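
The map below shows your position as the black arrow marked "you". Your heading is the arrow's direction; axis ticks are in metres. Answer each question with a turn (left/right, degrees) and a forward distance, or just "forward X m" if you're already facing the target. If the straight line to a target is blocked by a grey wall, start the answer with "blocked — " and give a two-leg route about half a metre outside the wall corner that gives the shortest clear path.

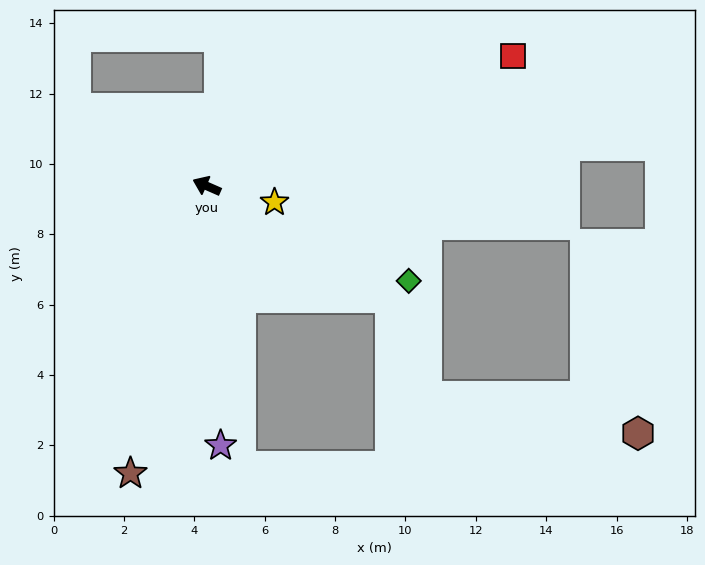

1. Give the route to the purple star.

turn left 117°, forward 7.4 m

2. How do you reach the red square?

turn right 133°, forward 9.5 m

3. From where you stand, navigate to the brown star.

turn left 99°, forward 8.5 m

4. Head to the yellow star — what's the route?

turn right 170°, forward 2.0 m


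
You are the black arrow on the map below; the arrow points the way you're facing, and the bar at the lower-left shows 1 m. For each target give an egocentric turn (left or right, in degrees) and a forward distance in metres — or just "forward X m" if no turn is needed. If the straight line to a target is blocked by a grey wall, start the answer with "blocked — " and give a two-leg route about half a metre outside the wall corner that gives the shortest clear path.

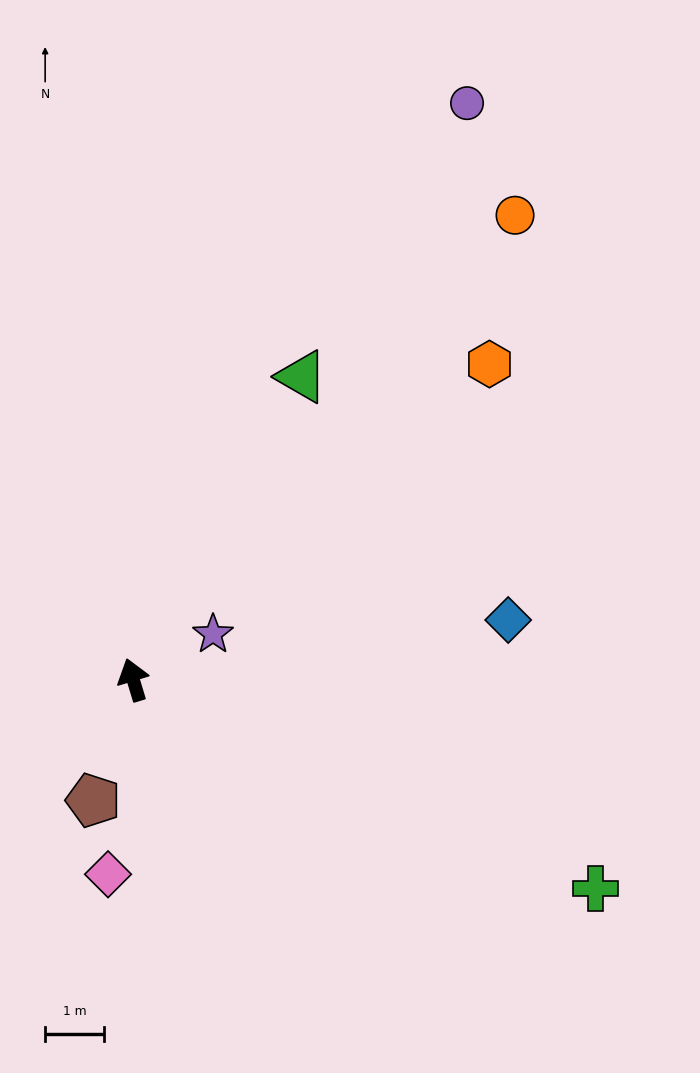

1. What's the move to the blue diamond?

turn right 98°, forward 6.5 m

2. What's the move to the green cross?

turn right 131°, forward 8.6 m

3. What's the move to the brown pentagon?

turn left 145°, forward 2.2 m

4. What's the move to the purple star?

turn right 77°, forward 1.6 m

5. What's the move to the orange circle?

turn right 56°, forward 10.2 m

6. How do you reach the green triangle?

turn right 46°, forward 5.9 m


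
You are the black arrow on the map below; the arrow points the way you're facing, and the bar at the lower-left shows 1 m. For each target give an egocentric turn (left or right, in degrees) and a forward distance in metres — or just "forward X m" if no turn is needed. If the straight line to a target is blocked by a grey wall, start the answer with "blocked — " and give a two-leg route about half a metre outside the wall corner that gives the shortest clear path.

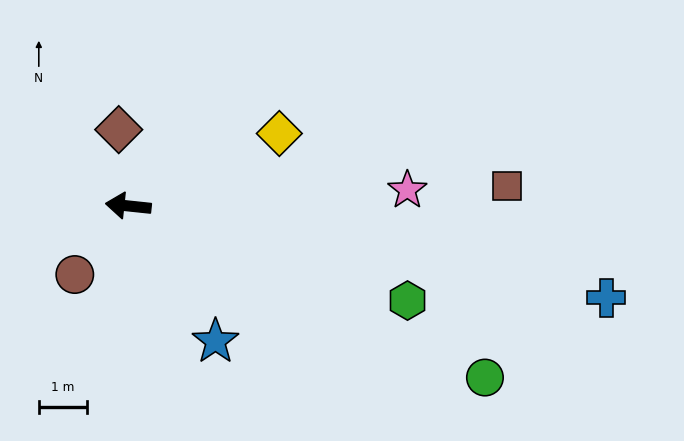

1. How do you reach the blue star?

turn left 129°, forward 3.3 m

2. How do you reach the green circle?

turn left 160°, forward 8.2 m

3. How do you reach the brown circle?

turn left 58°, forward 1.8 m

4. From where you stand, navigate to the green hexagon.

turn left 167°, forward 6.1 m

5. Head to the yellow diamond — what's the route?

turn right 148°, forward 3.5 m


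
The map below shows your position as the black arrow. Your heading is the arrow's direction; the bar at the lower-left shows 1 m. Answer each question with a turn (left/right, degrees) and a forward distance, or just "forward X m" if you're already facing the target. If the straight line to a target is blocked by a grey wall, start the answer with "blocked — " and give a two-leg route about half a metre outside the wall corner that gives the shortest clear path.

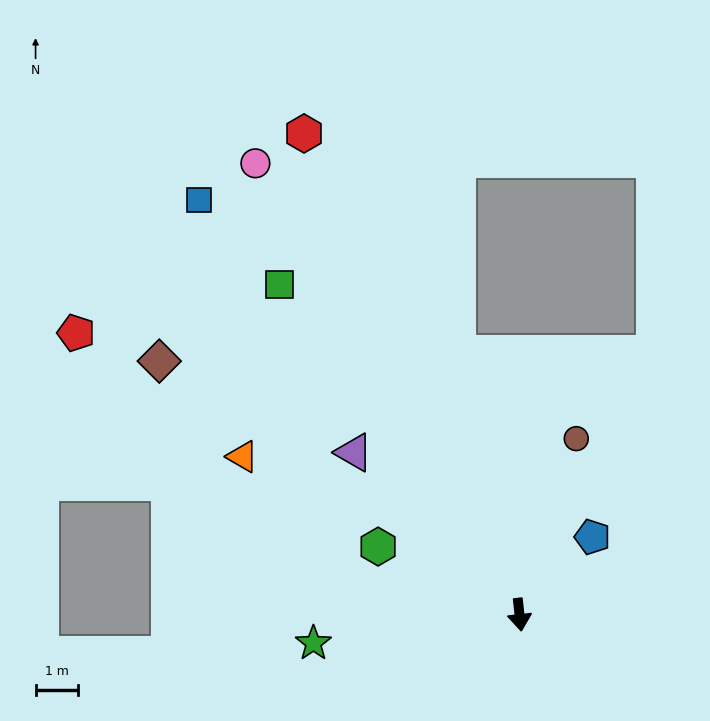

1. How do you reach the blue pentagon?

turn left 131°, forward 2.5 m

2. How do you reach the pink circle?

turn right 156°, forward 12.2 m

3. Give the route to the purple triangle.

turn right 141°, forward 5.4 m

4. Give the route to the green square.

turn right 150°, forward 9.5 m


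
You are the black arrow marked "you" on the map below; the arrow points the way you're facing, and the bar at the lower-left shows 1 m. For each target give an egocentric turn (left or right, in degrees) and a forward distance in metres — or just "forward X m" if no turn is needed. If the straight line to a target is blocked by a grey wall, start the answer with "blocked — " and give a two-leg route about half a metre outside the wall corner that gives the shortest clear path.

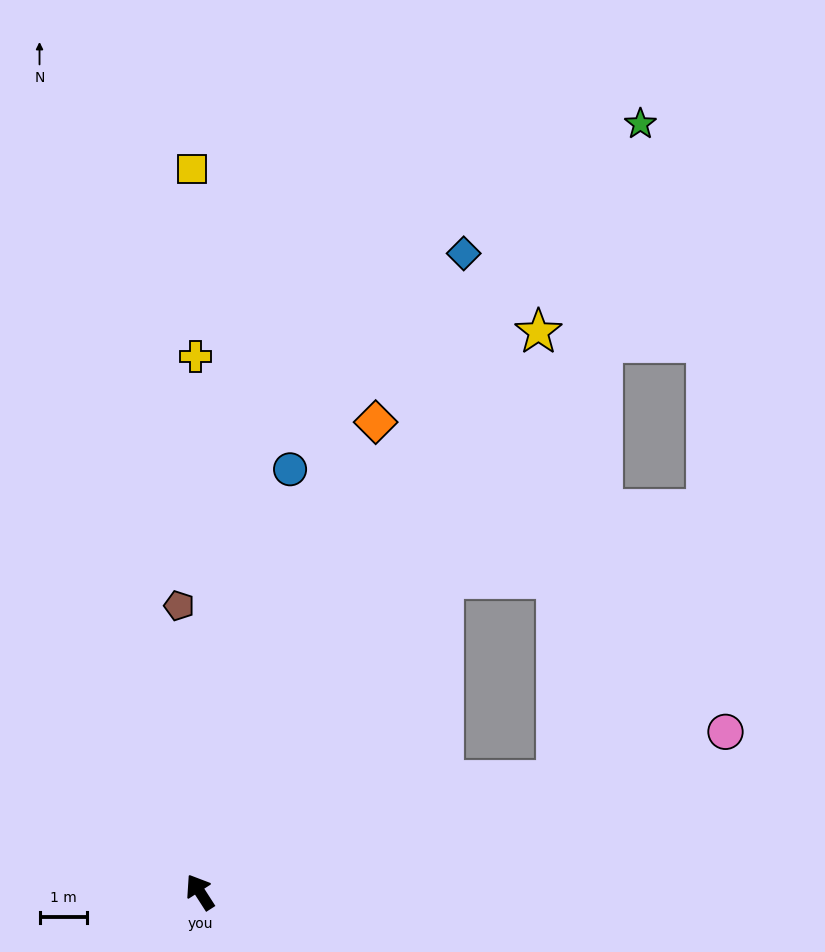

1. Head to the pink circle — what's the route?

turn right 106°, forward 11.6 m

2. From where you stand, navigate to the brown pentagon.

turn right 29°, forward 6.1 m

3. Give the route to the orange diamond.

turn right 53°, forward 10.6 m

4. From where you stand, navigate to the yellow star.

turn right 64°, forward 13.8 m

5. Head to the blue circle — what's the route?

turn right 45°, forward 9.1 m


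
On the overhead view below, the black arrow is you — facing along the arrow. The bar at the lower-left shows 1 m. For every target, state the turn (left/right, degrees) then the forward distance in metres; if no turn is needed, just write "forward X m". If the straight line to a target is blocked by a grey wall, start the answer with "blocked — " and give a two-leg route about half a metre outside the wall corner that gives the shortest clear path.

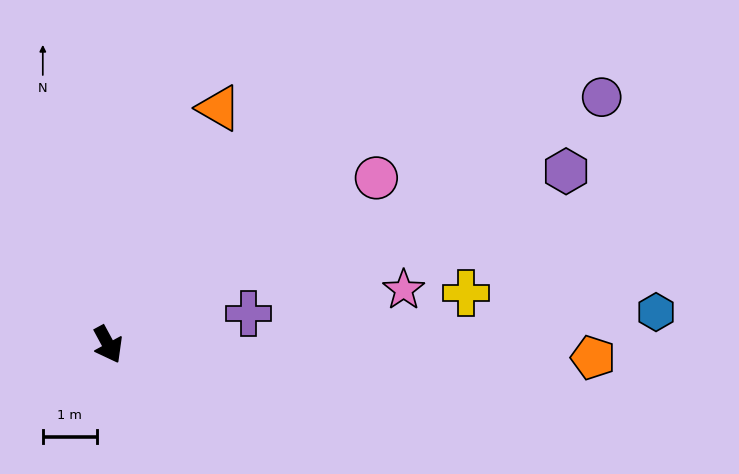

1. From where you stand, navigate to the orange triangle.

turn left 126°, forward 4.8 m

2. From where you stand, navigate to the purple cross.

turn left 74°, forward 2.7 m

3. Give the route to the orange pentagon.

turn left 60°, forward 8.9 m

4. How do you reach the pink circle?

turn left 93°, forward 5.8 m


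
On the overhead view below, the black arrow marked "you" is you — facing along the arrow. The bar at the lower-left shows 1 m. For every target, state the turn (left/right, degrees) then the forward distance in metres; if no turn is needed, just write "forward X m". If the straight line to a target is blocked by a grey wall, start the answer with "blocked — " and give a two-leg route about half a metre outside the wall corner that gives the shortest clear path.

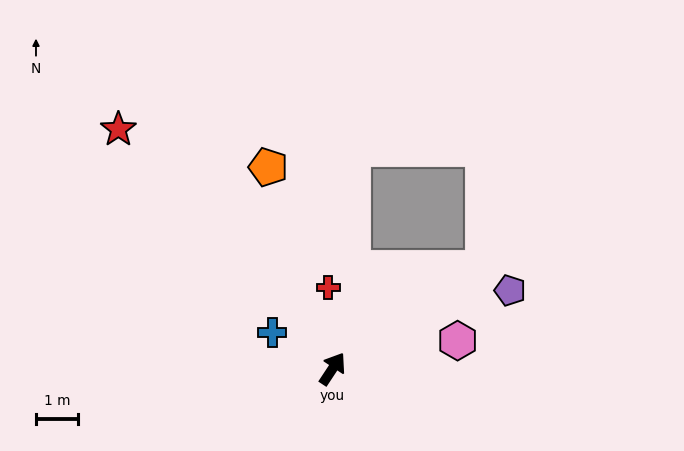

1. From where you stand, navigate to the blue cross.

turn left 92°, forward 1.7 m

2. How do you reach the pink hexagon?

turn right 44°, forward 3.1 m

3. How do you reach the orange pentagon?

turn left 51°, forward 5.1 m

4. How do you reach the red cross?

turn left 36°, forward 2.0 m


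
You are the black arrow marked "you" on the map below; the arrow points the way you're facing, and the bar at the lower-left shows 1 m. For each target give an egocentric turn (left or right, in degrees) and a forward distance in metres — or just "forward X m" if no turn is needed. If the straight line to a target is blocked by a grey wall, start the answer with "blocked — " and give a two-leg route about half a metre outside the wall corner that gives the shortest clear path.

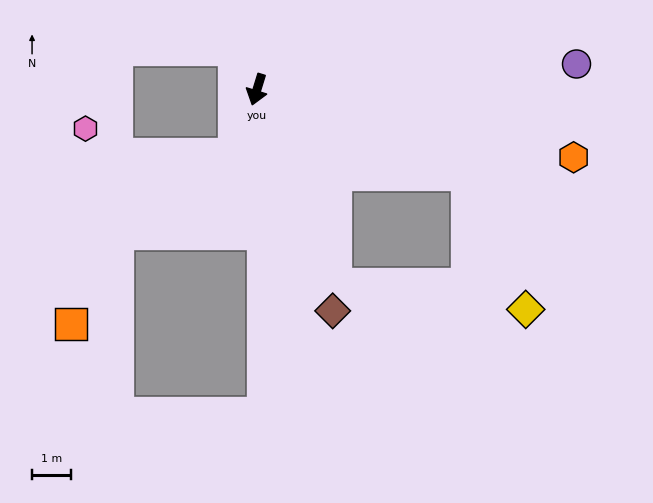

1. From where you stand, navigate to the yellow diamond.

blocked — turn left 85°, forward 5.9 m, then turn right 44°, forward 3.8 m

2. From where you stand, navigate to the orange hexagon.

turn left 95°, forward 8.4 m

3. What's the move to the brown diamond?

turn left 36°, forward 6.0 m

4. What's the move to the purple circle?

turn left 112°, forward 8.3 m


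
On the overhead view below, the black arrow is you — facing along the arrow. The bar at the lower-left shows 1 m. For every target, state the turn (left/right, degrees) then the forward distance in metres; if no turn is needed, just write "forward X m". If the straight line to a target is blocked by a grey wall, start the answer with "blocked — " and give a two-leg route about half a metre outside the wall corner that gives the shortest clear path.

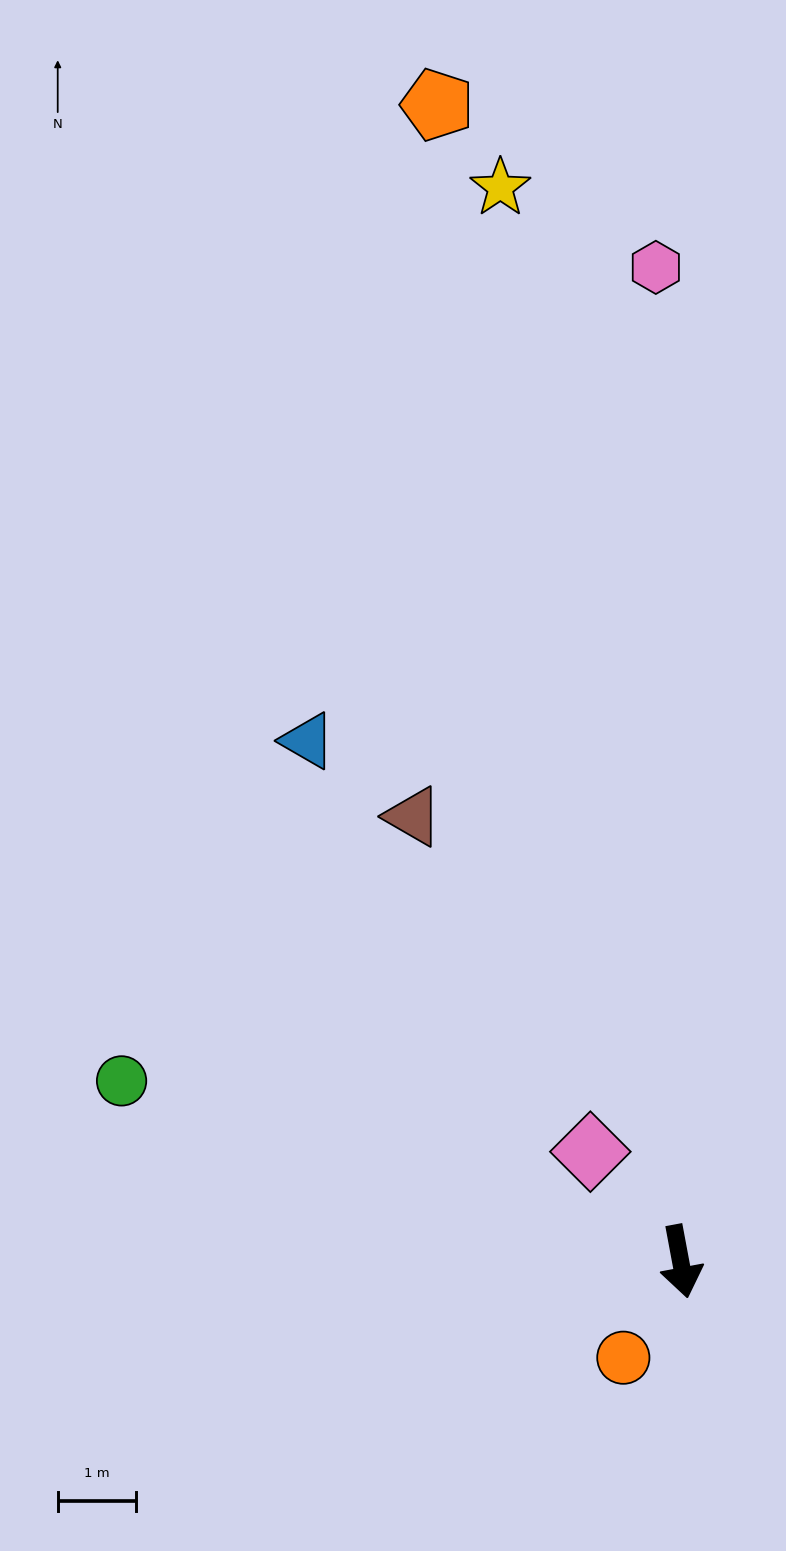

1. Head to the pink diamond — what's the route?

turn right 151°, forward 1.8 m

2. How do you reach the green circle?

turn right 118°, forward 7.5 m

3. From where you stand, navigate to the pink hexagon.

turn left 171°, forward 12.6 m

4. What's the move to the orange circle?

turn right 41°, forward 1.4 m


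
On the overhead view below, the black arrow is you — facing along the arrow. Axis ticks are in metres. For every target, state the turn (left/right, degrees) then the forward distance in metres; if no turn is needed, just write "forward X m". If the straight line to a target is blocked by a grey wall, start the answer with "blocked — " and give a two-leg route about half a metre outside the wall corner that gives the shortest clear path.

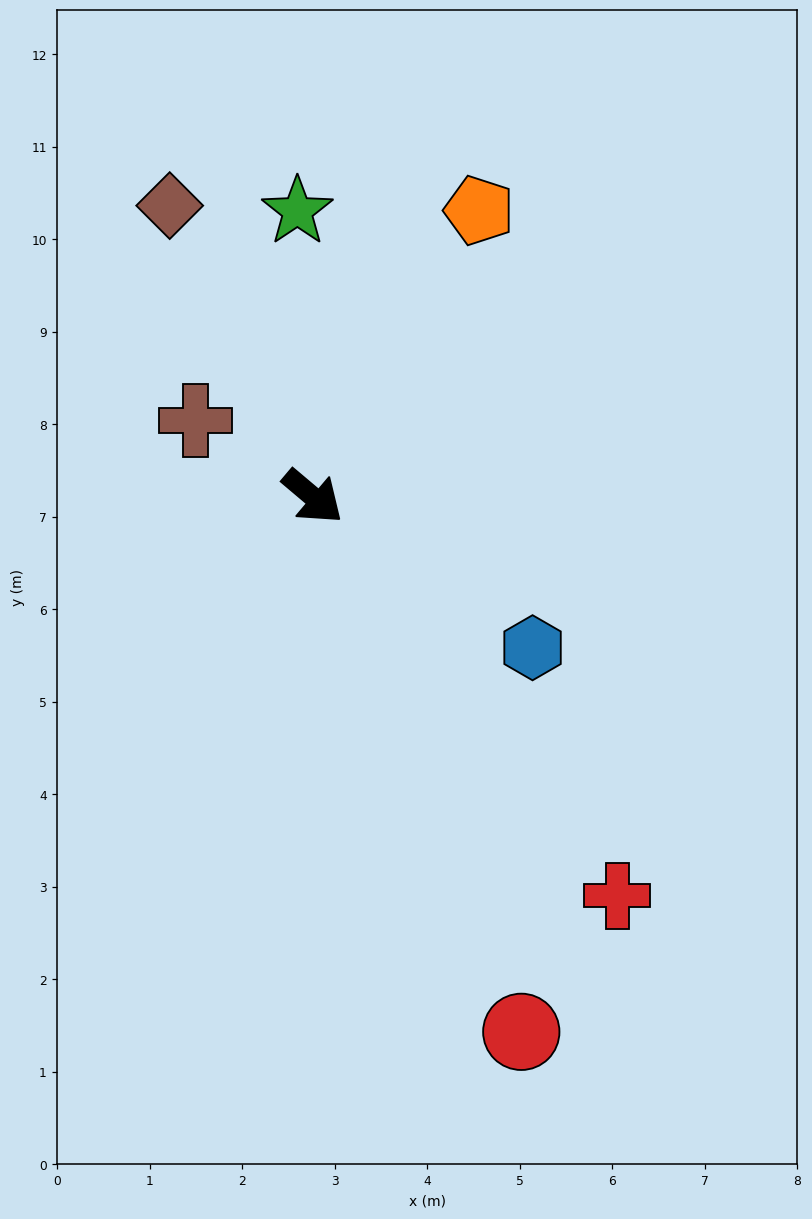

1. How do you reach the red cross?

turn right 12°, forward 5.4 m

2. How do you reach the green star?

turn left 133°, forward 3.1 m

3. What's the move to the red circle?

turn right 29°, forward 6.2 m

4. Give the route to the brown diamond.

turn left 156°, forward 3.5 m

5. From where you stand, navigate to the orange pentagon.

turn left 100°, forward 3.6 m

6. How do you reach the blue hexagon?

turn left 6°, forward 2.9 m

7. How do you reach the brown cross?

turn right 173°, forward 1.5 m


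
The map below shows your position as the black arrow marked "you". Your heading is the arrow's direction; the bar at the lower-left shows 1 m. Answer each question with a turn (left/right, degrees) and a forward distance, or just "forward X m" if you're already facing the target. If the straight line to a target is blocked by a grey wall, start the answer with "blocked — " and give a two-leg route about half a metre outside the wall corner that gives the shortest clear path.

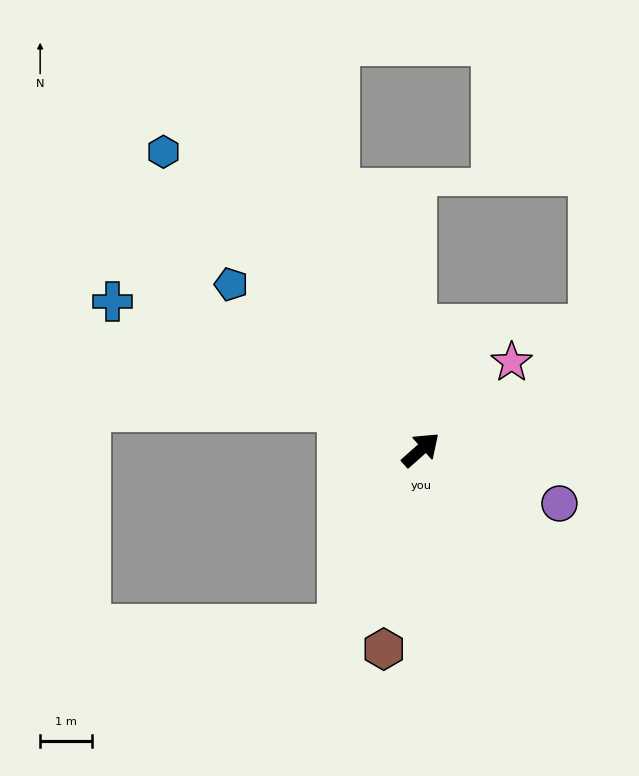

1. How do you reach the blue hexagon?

turn left 89°, forward 7.6 m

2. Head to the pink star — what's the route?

turn left 2°, forward 2.4 m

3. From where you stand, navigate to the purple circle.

turn right 63°, forward 2.9 m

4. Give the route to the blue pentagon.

turn left 97°, forward 4.9 m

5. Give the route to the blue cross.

turn left 113°, forward 6.6 m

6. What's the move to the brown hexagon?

turn right 142°, forward 3.9 m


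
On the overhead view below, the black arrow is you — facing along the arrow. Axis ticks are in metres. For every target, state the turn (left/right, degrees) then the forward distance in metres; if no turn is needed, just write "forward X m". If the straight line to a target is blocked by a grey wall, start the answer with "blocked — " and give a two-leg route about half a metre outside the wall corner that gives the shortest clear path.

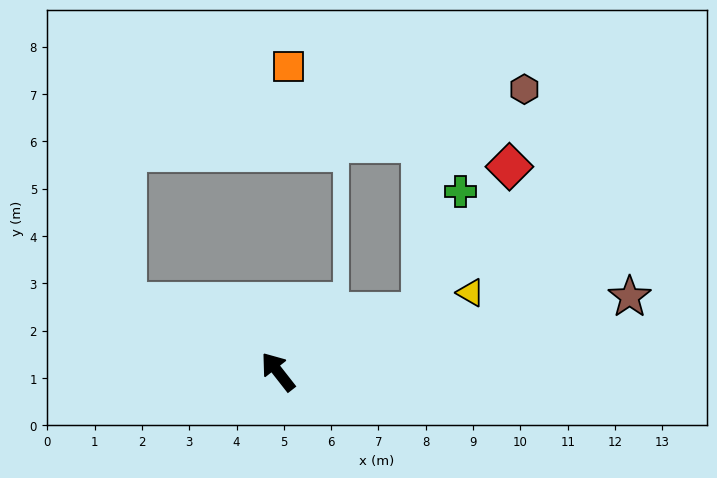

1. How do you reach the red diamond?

blocked — turn right 105°, forward 3.3 m, then turn left 36°, forward 3.6 m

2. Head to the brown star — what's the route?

turn right 116°, forward 7.6 m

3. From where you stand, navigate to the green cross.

blocked — turn right 105°, forward 3.3 m, then turn left 49°, forward 2.7 m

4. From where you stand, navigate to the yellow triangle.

turn right 106°, forward 4.4 m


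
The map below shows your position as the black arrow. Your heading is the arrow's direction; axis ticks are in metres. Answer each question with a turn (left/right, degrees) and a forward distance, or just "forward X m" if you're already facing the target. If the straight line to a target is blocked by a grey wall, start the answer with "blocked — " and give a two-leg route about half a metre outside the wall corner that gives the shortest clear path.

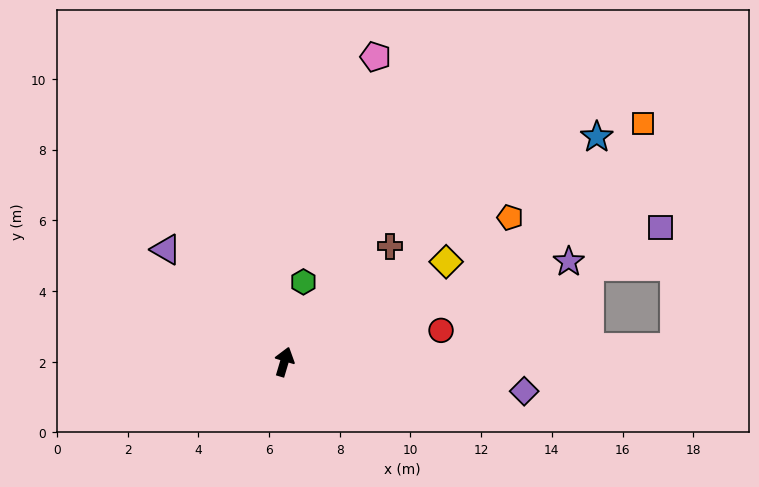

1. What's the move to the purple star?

turn right 54°, forward 8.5 m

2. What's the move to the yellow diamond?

turn right 42°, forward 5.4 m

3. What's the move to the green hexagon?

turn left 3°, forward 2.3 m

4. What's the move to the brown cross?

turn right 26°, forward 4.4 m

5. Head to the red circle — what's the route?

turn right 62°, forward 4.5 m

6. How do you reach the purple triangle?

turn left 63°, forward 4.6 m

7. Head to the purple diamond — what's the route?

turn right 80°, forward 6.8 m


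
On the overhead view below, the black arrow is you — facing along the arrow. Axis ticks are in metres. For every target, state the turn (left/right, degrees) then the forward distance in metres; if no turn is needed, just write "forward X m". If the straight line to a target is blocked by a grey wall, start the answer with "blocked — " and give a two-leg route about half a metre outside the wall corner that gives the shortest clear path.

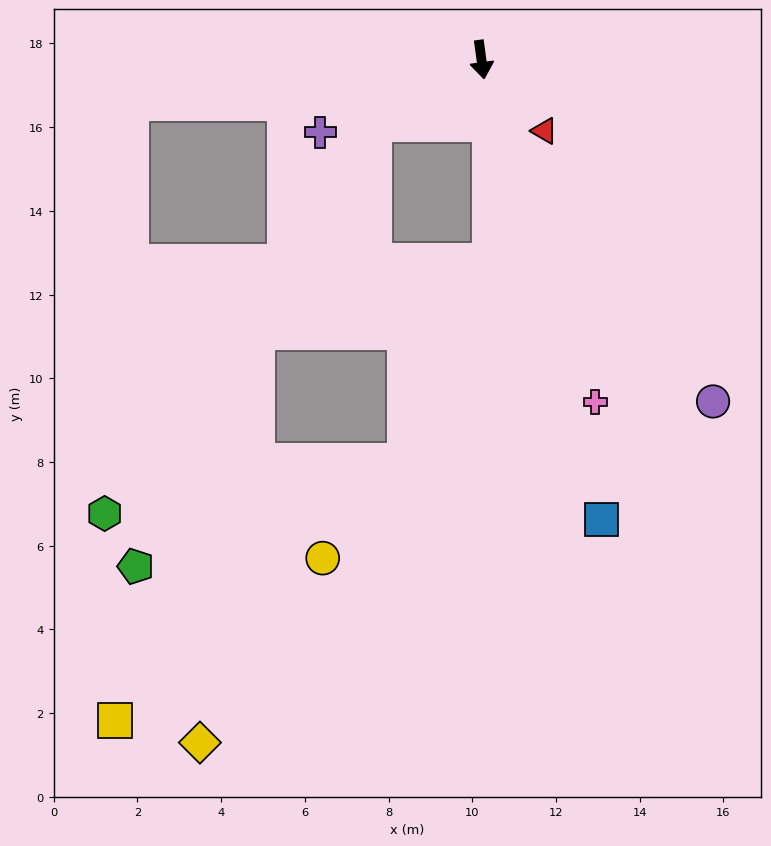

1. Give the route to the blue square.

turn left 7°, forward 11.4 m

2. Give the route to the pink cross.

turn left 11°, forward 8.6 m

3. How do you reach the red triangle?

turn left 34°, forward 2.3 m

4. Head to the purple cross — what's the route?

turn right 74°, forward 4.2 m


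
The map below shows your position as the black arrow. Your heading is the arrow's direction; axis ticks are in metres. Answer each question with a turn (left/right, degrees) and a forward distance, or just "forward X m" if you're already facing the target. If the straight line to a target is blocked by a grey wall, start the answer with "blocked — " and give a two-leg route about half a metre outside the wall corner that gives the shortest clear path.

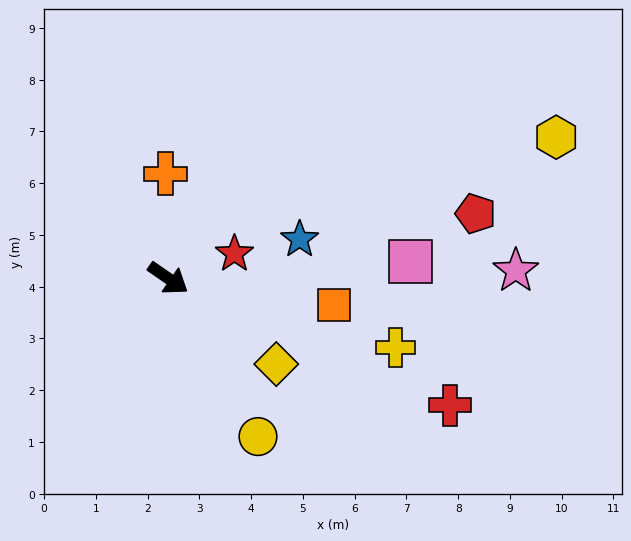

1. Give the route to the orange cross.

turn left 126°, forward 2.0 m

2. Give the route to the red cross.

turn left 10°, forward 6.0 m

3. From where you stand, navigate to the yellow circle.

turn right 26°, forward 3.5 m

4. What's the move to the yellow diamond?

turn right 4°, forward 2.7 m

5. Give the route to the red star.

turn left 55°, forward 1.4 m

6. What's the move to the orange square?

turn left 25°, forward 3.2 m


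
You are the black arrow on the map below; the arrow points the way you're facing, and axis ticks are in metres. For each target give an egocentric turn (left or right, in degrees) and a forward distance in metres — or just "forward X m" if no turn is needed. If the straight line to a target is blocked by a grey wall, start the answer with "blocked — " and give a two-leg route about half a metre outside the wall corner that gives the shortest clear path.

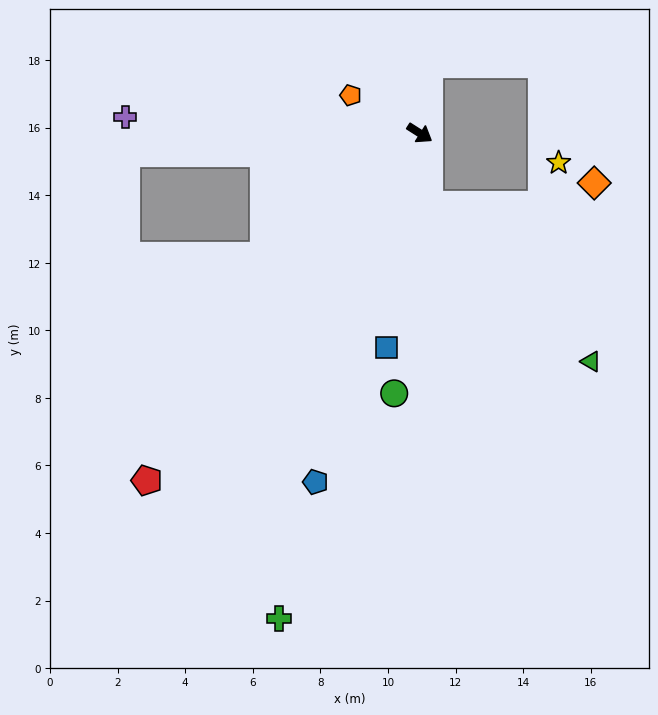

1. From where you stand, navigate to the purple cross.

turn right 151°, forward 8.7 m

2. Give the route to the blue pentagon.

turn right 74°, forward 10.8 m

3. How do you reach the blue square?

turn right 66°, forward 6.4 m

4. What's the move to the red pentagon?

turn right 96°, forward 13.1 m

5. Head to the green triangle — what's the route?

blocked — turn right 50°, forward 2.1 m, then turn left 38°, forward 6.7 m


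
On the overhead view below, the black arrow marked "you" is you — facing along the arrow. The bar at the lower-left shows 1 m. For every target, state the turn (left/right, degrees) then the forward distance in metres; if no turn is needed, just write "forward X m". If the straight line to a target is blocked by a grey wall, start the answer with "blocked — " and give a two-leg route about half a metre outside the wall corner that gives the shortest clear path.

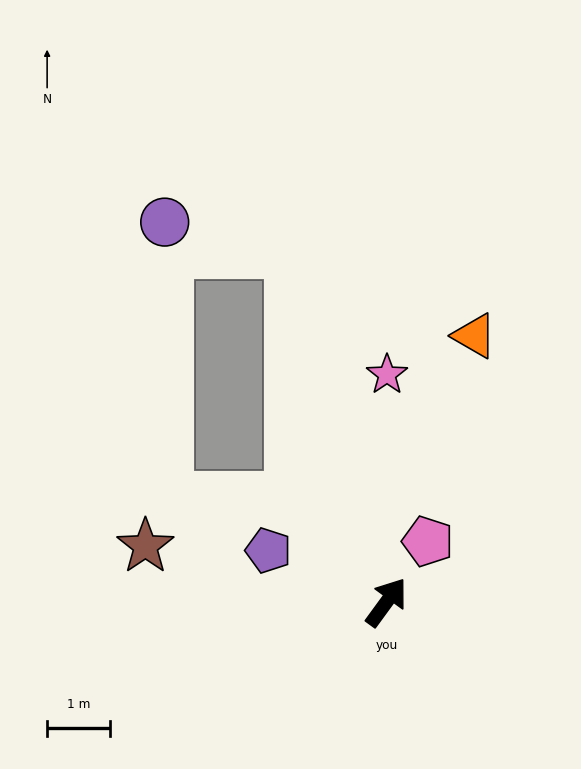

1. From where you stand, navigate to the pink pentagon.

forward 1.2 m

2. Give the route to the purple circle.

blocked — turn left 51°, forward 5.8 m, then turn left 62°, forward 2.1 m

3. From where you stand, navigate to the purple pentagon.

turn left 103°, forward 2.1 m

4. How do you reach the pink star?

turn left 36°, forward 3.6 m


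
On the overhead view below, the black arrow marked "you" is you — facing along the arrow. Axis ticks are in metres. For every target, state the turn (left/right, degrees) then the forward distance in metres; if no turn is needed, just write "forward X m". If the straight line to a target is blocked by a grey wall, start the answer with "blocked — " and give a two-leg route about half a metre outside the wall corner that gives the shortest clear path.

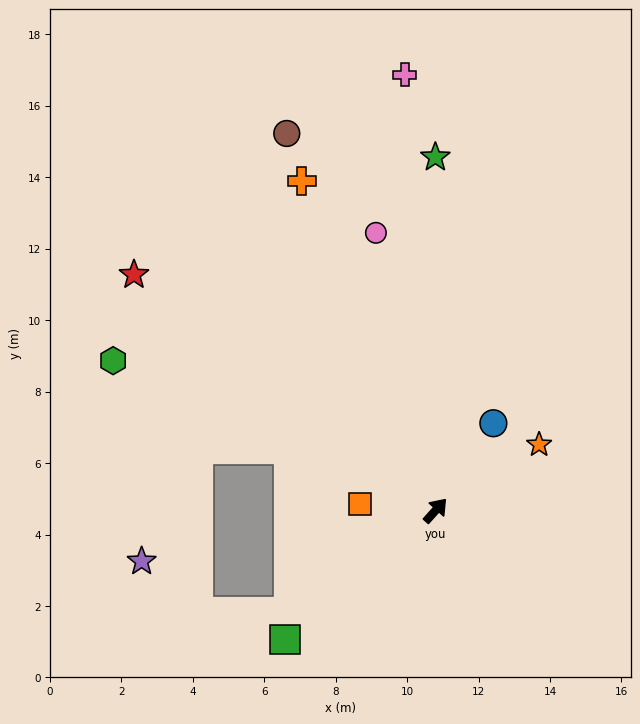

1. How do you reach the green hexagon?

turn left 107°, forward 10.0 m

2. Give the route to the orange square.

turn left 127°, forward 2.1 m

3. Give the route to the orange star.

turn right 16°, forward 3.4 m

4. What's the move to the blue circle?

turn left 8°, forward 2.9 m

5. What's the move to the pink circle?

turn left 54°, forward 7.9 m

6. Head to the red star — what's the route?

turn left 94°, forward 10.7 m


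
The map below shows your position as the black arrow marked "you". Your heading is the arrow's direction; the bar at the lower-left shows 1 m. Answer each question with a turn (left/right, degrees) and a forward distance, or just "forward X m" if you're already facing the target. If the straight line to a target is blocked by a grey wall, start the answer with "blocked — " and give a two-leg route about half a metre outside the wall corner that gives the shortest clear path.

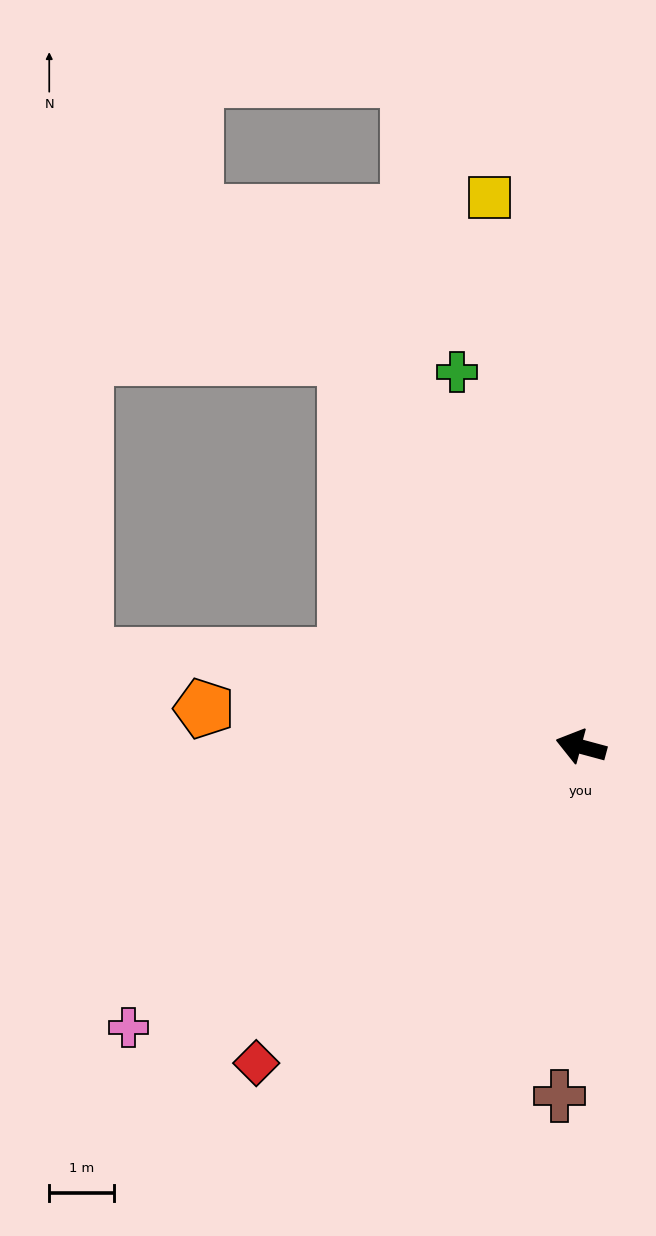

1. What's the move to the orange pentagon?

turn left 9°, forward 5.8 m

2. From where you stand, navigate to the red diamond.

turn left 59°, forward 7.0 m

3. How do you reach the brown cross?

turn left 102°, forward 5.4 m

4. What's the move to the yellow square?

turn right 65°, forward 8.6 m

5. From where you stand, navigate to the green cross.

turn right 57°, forward 6.1 m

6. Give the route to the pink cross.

turn left 47°, forward 8.2 m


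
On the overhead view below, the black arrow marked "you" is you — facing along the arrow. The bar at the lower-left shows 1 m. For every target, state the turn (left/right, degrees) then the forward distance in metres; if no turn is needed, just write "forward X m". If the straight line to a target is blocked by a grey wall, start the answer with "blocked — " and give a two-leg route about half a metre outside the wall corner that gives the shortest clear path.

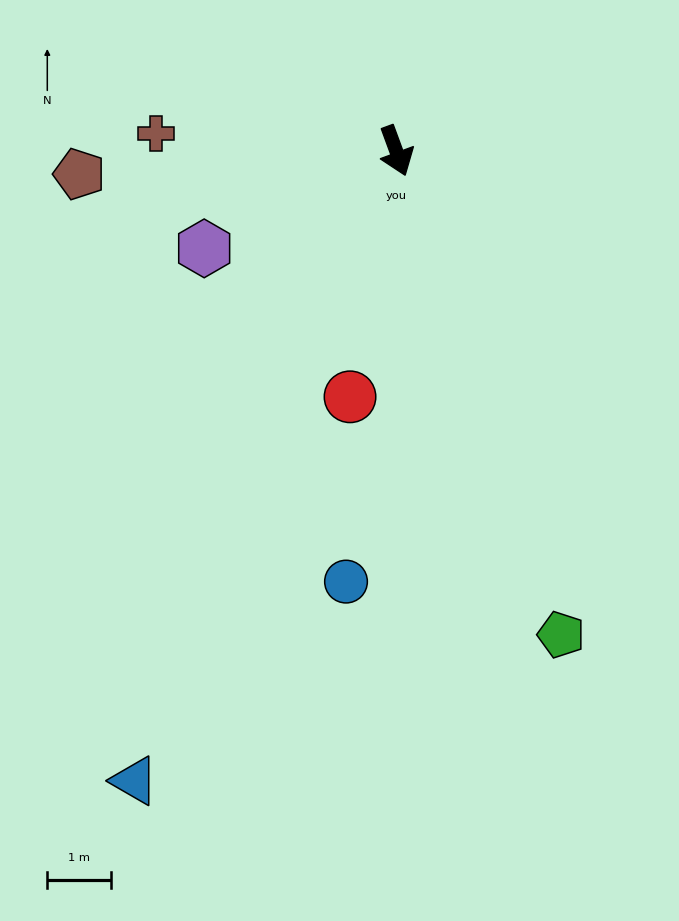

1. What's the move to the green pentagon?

forward 8.0 m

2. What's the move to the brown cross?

turn right 114°, forward 3.8 m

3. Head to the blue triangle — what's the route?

turn right 43°, forward 10.7 m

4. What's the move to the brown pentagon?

turn right 106°, forward 5.0 m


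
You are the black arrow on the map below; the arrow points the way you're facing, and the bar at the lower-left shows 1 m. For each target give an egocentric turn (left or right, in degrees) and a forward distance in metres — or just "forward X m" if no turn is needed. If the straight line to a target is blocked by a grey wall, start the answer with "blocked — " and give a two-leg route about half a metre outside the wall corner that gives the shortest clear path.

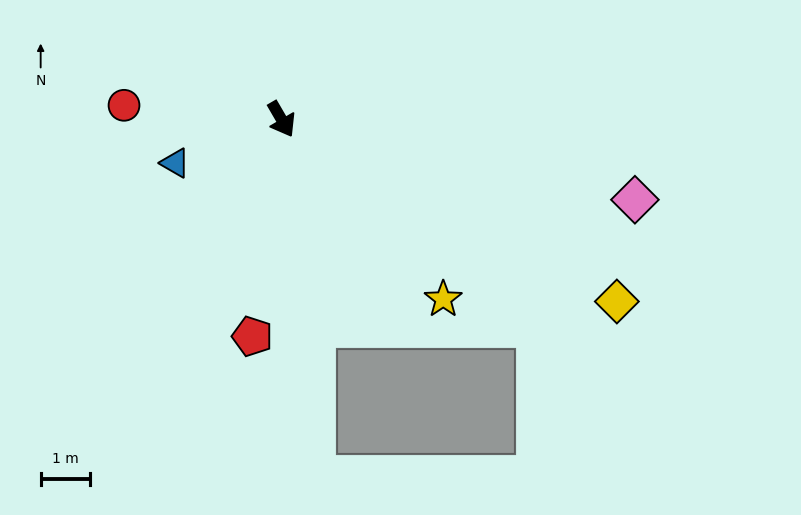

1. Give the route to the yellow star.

turn left 12°, forward 4.9 m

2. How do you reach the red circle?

turn right 125°, forward 3.2 m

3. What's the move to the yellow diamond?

turn left 31°, forward 7.8 m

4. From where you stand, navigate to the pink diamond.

turn left 47°, forward 7.4 m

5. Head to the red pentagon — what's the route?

turn right 38°, forward 4.4 m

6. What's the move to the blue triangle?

turn right 98°, forward 2.3 m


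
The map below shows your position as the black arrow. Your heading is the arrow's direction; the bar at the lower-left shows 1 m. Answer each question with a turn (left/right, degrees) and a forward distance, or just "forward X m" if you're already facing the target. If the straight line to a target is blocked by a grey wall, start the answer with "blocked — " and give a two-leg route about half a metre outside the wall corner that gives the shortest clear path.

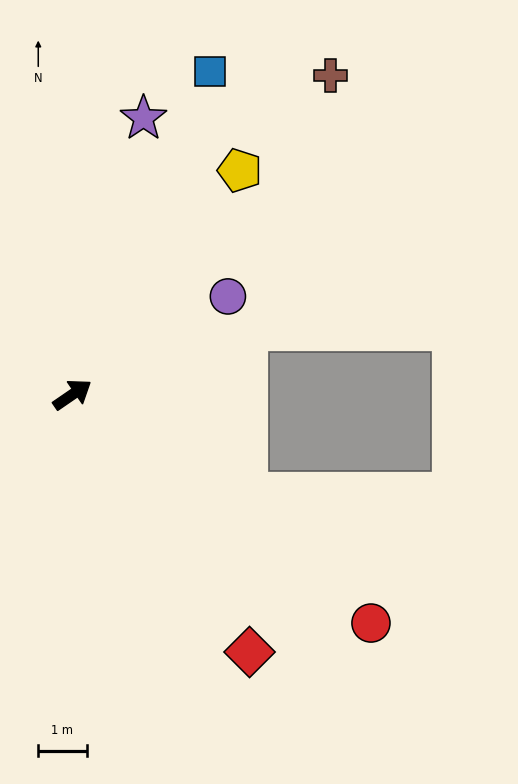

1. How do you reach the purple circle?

turn right 2°, forward 3.8 m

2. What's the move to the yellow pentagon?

turn left 19°, forward 5.8 m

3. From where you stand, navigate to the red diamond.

turn right 90°, forward 6.5 m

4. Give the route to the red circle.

turn right 72°, forward 7.8 m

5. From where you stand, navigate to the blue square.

turn left 32°, forward 7.3 m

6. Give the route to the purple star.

turn left 41°, forward 5.9 m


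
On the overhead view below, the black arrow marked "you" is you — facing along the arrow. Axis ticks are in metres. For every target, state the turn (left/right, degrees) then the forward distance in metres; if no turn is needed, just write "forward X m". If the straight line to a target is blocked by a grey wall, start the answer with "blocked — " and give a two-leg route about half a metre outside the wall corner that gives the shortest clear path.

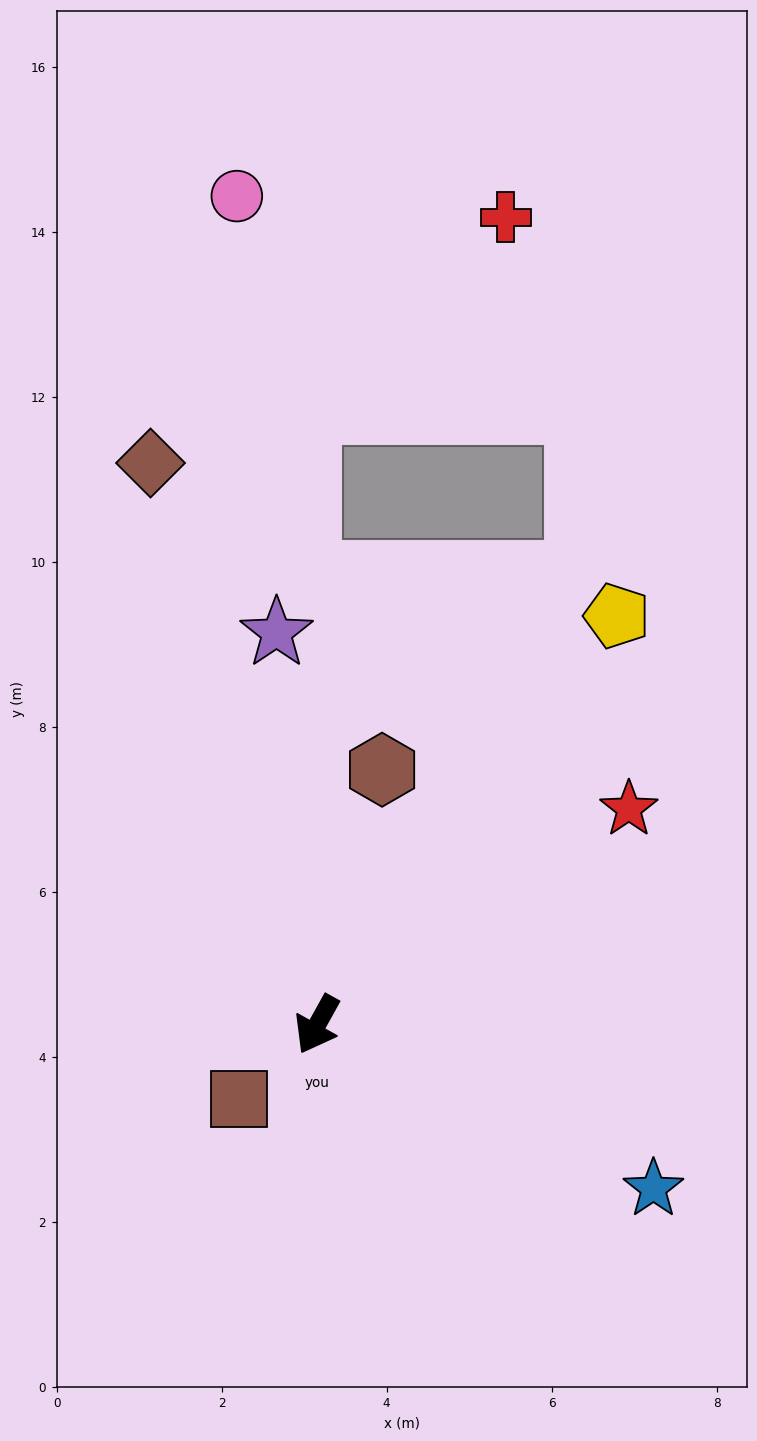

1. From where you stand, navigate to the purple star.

turn right 145°, forward 4.8 m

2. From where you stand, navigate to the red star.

turn left 154°, forward 4.6 m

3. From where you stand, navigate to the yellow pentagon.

turn left 173°, forward 6.1 m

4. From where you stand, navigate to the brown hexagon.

turn right 165°, forward 3.2 m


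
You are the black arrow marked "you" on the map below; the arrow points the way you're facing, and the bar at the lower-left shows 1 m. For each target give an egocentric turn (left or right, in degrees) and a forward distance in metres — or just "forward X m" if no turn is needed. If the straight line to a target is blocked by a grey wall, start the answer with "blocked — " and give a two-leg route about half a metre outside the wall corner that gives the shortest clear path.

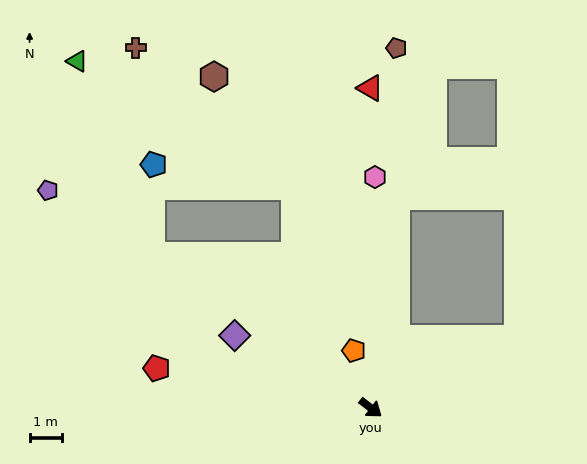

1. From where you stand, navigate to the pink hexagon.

turn left 126°, forward 7.2 m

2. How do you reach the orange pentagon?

turn left 144°, forward 1.9 m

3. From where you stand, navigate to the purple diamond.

turn right 171°, forward 4.8 m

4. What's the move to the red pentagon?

turn right 153°, forward 6.8 m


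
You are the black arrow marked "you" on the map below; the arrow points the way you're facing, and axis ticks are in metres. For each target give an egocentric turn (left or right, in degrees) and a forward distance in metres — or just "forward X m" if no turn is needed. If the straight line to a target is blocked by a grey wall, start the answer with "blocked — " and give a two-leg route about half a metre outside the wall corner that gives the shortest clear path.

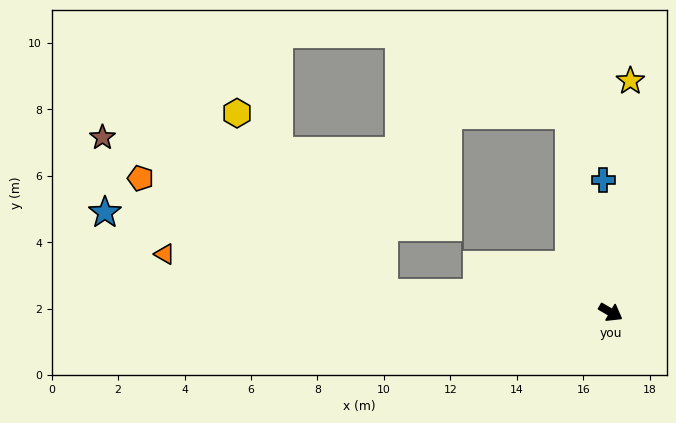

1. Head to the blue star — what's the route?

blocked — turn right 155°, forward 6.9 m, then turn right 11°, forward 8.7 m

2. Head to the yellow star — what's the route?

turn left 115°, forward 7.0 m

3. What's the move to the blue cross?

turn left 123°, forward 4.0 m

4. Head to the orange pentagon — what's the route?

blocked — turn right 155°, forward 6.9 m, then turn right 20°, forward 8.1 m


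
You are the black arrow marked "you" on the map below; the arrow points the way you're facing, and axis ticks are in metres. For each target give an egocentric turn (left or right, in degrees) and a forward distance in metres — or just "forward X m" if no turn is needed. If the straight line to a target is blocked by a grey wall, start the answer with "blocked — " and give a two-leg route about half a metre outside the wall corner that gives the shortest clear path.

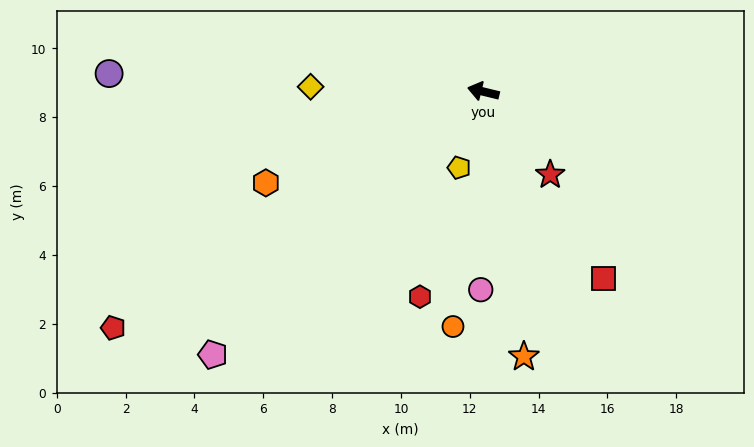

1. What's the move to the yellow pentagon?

turn left 86°, forward 2.3 m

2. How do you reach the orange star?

turn left 112°, forward 7.8 m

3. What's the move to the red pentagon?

turn left 46°, forward 12.8 m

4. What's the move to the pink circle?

turn left 103°, forward 5.8 m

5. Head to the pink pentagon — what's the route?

turn left 58°, forward 11.0 m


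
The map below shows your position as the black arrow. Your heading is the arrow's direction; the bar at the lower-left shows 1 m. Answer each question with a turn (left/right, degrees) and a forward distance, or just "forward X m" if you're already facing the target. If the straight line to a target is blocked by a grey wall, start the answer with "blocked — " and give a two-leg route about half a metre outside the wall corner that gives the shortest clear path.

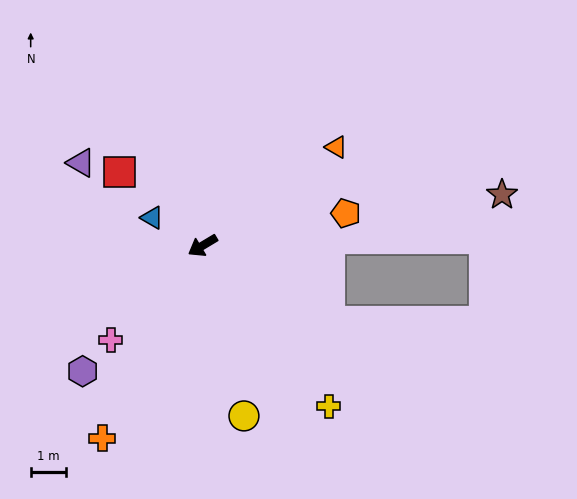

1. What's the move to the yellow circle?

turn left 73°, forward 4.9 m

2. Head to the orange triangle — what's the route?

turn right 175°, forward 4.7 m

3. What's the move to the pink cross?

turn left 15°, forward 3.7 m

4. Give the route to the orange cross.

turn left 32°, forward 6.1 m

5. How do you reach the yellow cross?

turn left 97°, forward 5.7 m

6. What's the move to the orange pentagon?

turn left 162°, forward 4.1 m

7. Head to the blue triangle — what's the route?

turn right 60°, forward 1.6 m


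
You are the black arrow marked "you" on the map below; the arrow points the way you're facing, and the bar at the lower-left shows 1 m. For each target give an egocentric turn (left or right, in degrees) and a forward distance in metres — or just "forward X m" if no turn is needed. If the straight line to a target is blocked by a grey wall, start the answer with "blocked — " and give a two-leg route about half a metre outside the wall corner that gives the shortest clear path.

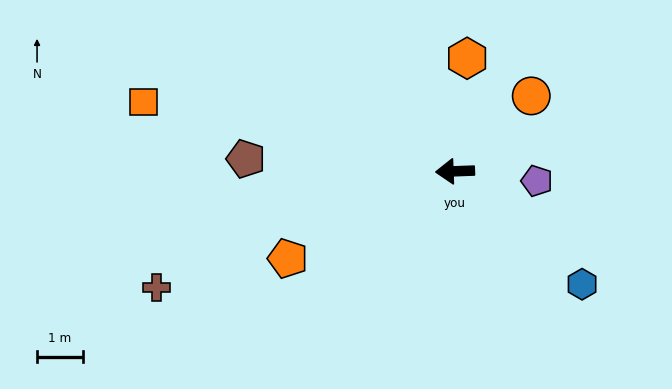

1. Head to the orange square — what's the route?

turn right 15°, forward 7.0 m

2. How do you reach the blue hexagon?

turn left 136°, forward 3.7 m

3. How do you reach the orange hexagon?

turn right 98°, forward 2.5 m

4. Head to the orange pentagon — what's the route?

turn left 25°, forward 4.1 m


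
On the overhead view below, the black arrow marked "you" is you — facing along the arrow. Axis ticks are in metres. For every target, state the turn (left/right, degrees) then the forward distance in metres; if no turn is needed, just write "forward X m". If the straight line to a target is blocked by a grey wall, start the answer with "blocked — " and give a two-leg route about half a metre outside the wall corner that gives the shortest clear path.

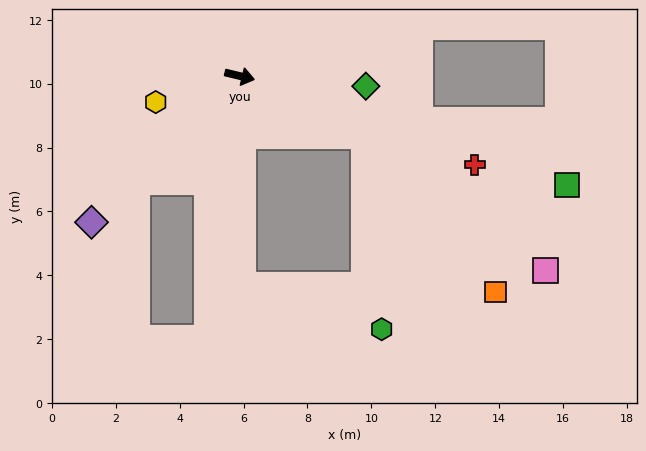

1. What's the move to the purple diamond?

turn right 122°, forward 6.5 m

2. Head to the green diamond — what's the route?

turn left 9°, forward 4.0 m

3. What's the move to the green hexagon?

blocked — turn right 12°, forward 4.3 m, then turn right 59°, forward 6.1 m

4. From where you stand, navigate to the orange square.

blocked — turn right 12°, forward 4.3 m, then turn right 25°, forward 6.4 m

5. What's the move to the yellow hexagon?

turn right 149°, forward 2.8 m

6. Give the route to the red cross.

turn right 7°, forward 7.9 m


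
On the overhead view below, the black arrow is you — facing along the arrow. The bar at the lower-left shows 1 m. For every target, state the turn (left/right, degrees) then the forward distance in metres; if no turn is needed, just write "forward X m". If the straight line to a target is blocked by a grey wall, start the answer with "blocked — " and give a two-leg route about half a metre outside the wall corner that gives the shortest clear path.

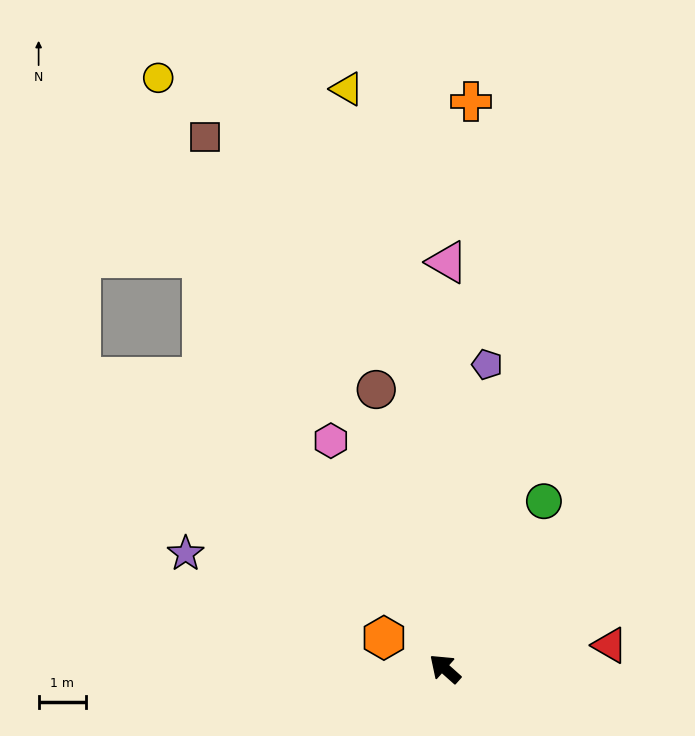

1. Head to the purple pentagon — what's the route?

turn right 56°, forward 6.4 m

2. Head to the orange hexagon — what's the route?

turn left 15°, forward 1.4 m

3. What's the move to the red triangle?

turn right 130°, forward 3.5 m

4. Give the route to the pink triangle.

turn right 49°, forward 8.5 m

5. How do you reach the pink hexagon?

turn right 22°, forward 5.4 m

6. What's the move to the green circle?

turn right 79°, forward 4.1 m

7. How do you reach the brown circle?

turn right 34°, forward 6.0 m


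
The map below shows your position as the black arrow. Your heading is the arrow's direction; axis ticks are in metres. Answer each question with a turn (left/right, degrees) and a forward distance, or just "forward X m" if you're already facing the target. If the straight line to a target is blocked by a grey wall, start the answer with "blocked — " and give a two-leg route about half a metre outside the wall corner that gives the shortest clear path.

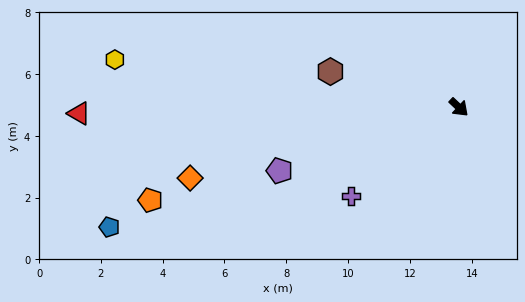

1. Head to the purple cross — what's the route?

turn right 97°, forward 4.5 m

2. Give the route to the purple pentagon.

turn right 117°, forward 6.2 m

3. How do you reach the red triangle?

turn right 136°, forward 12.3 m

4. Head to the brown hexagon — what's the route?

turn right 152°, forward 4.3 m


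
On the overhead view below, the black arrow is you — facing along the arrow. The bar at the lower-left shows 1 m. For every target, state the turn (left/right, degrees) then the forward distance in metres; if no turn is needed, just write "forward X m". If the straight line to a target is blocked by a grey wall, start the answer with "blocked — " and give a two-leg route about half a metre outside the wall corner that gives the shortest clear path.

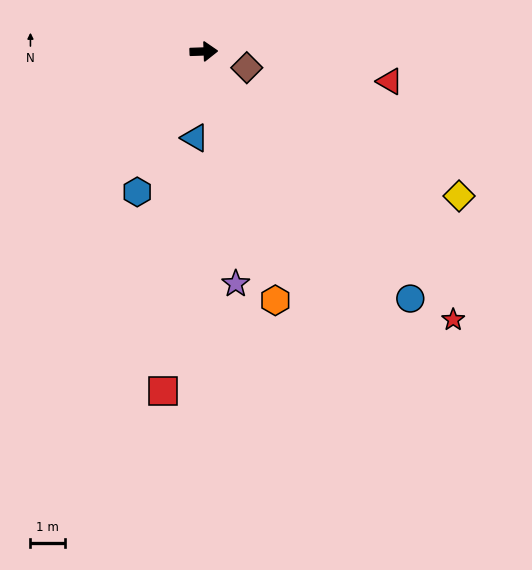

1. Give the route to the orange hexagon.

turn right 76°, forward 7.4 m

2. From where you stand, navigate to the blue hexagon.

turn right 117°, forward 4.5 m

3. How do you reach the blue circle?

turn right 52°, forward 9.2 m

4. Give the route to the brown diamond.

turn right 23°, forward 1.3 m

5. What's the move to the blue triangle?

turn right 98°, forward 2.5 m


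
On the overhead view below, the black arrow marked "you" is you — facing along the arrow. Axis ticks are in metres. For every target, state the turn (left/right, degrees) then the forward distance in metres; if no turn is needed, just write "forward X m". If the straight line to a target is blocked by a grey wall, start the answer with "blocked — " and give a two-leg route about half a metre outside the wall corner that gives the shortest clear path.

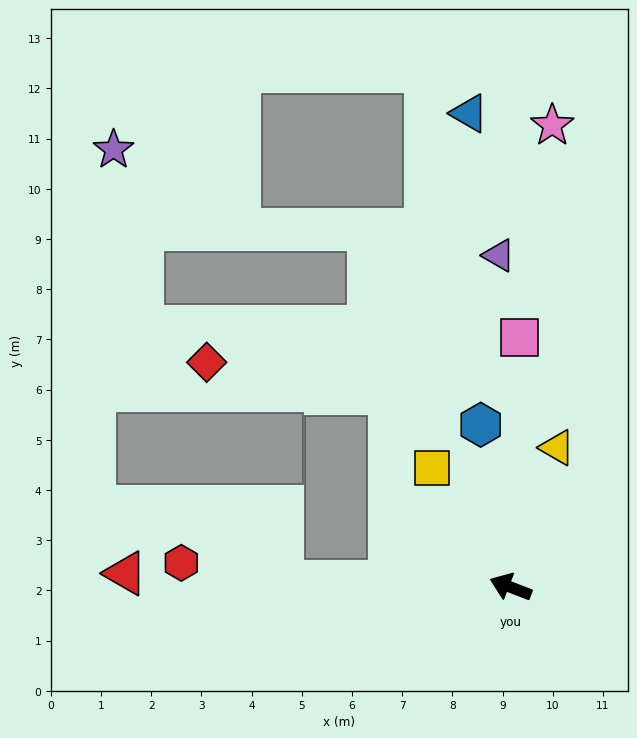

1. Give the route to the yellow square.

turn right 35°, forward 2.8 m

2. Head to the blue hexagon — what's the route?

turn right 58°, forward 3.3 m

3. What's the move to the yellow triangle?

turn right 87°, forward 2.9 m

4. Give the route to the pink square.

turn right 71°, forward 5.0 m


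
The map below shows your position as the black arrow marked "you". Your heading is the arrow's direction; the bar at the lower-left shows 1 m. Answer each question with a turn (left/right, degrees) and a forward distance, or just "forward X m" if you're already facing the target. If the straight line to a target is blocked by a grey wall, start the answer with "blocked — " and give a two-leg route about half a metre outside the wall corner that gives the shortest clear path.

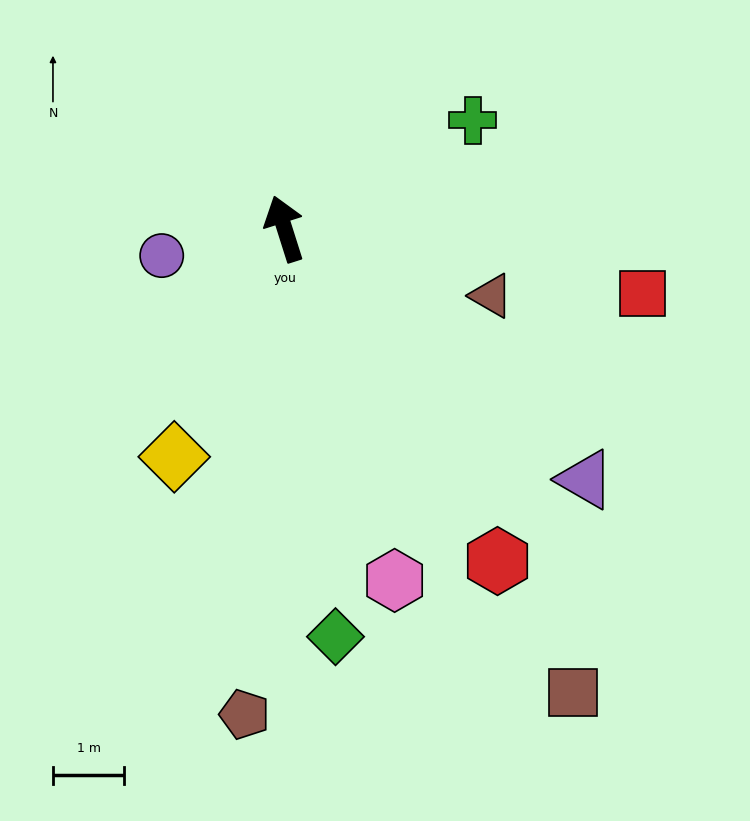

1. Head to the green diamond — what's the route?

turn left 170°, forward 5.7 m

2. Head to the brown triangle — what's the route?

turn right 126°, forward 3.0 m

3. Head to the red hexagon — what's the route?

turn right 165°, forward 5.5 m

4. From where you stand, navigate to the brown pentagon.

turn left 158°, forward 6.8 m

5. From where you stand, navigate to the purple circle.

turn left 85°, forward 1.8 m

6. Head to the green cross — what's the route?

turn right 78°, forward 3.0 m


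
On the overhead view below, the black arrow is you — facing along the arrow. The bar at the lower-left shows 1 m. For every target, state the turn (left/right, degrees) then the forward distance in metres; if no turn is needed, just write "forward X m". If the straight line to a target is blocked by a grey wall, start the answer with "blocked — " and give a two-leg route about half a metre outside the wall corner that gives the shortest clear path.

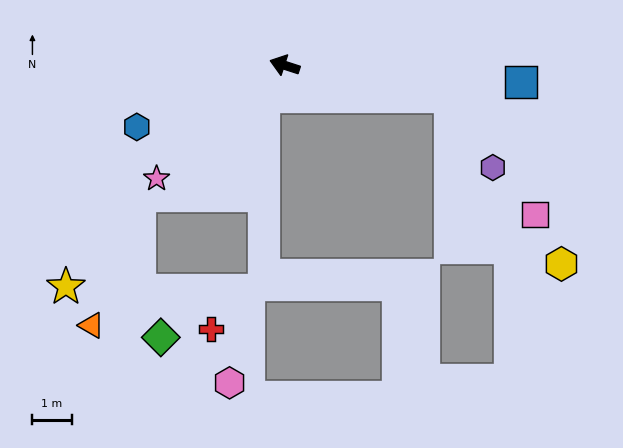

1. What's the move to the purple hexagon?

blocked — turn right 173°, forward 4.3 m, then turn right 48°, forward 2.1 m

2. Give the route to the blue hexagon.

turn left 41°, forward 4.1 m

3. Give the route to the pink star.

turn left 59°, forward 4.3 m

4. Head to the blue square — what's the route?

turn right 166°, forward 6.0 m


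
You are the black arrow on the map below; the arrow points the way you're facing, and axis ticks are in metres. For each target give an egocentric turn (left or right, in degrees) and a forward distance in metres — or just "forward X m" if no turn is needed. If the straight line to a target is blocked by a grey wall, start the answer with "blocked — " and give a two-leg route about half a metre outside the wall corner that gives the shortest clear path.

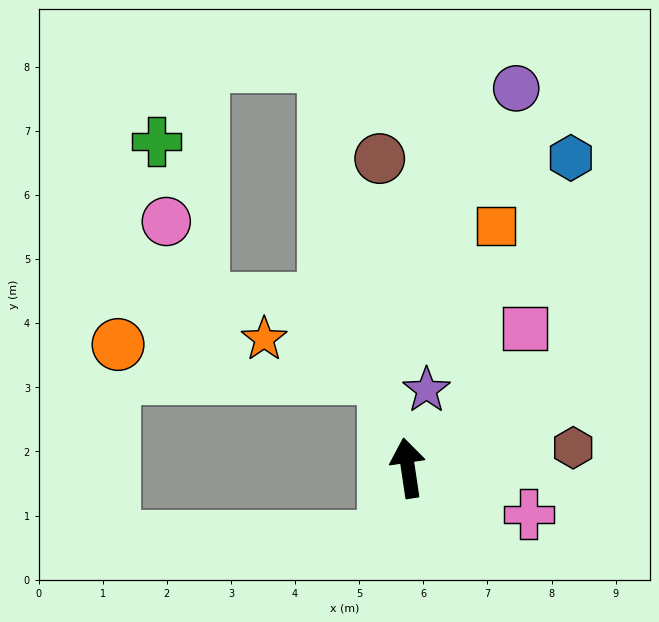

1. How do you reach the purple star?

turn right 22°, forward 1.2 m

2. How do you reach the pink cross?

turn right 119°, forward 2.0 m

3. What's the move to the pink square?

turn right 49°, forward 2.8 m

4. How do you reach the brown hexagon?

turn right 92°, forward 2.6 m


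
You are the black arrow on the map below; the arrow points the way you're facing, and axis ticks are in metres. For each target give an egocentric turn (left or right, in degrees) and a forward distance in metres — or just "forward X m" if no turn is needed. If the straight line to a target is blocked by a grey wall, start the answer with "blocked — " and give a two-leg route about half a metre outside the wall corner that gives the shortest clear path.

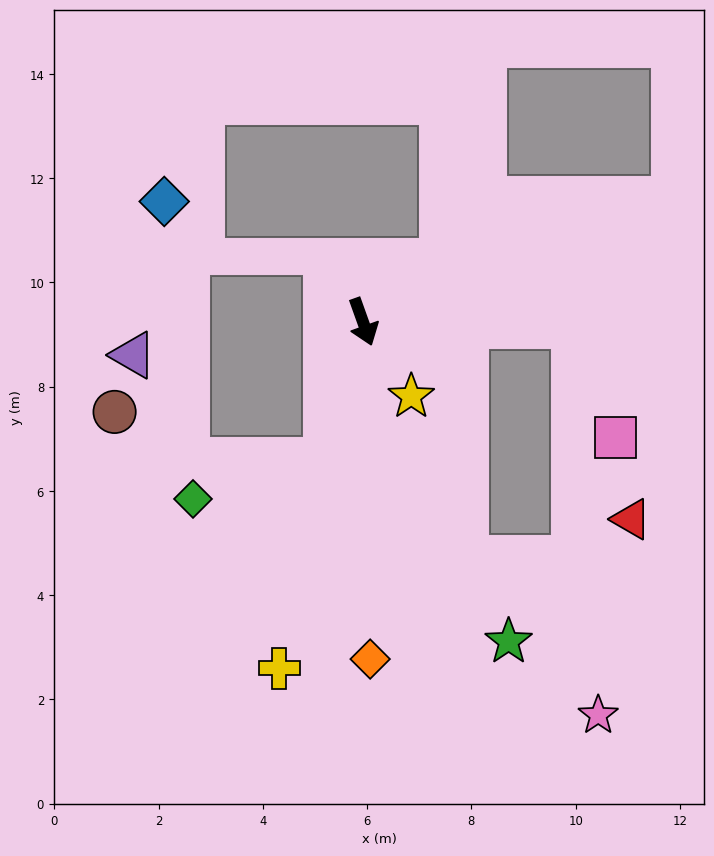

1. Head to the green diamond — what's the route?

blocked — turn right 35°, forward 2.7 m, then turn right 58°, forward 2.7 m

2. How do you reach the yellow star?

turn left 13°, forward 1.7 m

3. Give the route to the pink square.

blocked — turn left 69°, forward 4.0 m, then turn right 68°, forward 2.3 m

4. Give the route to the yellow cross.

turn right 33°, forward 6.8 m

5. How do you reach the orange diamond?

turn right 18°, forward 6.5 m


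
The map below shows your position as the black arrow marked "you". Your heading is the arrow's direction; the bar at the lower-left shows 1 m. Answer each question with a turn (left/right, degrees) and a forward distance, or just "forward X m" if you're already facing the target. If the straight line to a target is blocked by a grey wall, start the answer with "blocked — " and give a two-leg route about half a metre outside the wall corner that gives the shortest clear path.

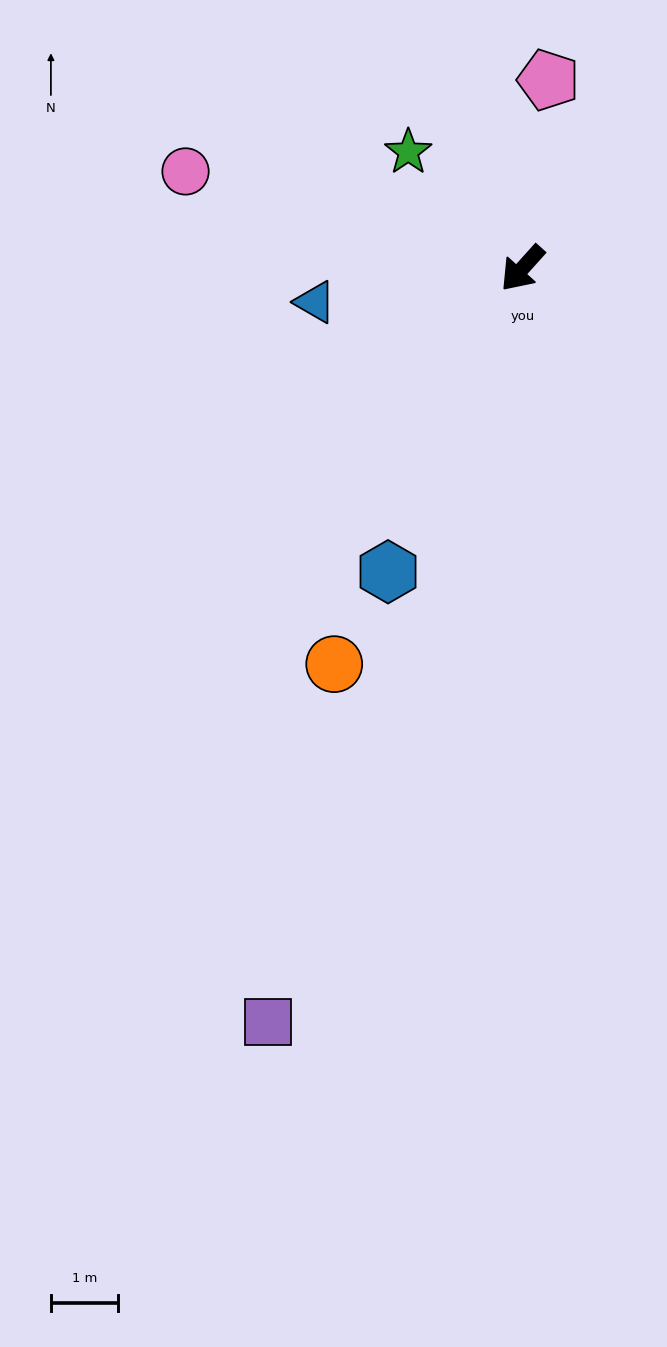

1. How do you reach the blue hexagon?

turn left 18°, forward 4.9 m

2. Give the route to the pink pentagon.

turn right 146°, forward 2.8 m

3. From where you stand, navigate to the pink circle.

turn right 64°, forward 5.2 m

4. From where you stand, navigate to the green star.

turn right 94°, forward 2.4 m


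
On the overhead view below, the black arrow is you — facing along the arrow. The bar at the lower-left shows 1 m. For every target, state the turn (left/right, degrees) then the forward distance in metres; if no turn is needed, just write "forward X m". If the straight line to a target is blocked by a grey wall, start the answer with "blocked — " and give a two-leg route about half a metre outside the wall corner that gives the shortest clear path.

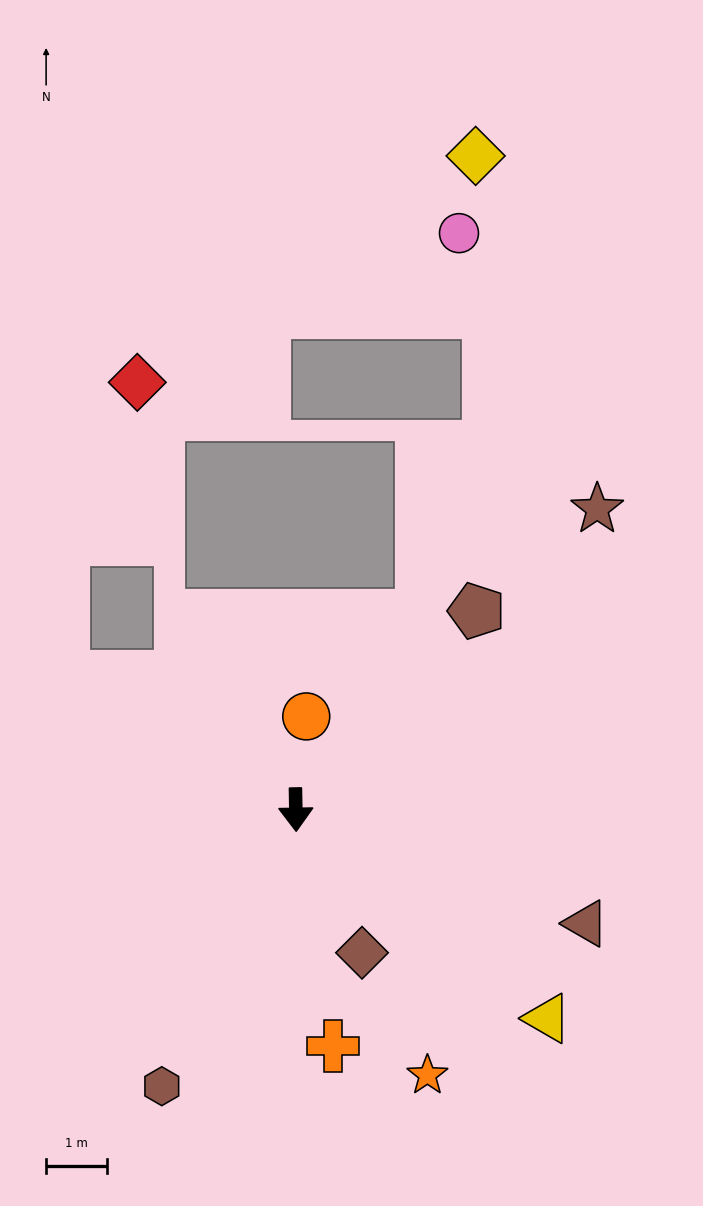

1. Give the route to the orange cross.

turn left 8°, forward 3.9 m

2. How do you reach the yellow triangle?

turn left 49°, forward 5.4 m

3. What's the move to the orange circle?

turn left 173°, forward 1.5 m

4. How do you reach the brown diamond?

turn left 24°, forward 2.6 m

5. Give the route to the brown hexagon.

turn right 27°, forward 5.0 m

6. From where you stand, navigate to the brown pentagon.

turn left 137°, forward 4.4 m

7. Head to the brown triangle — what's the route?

turn left 68°, forward 5.1 m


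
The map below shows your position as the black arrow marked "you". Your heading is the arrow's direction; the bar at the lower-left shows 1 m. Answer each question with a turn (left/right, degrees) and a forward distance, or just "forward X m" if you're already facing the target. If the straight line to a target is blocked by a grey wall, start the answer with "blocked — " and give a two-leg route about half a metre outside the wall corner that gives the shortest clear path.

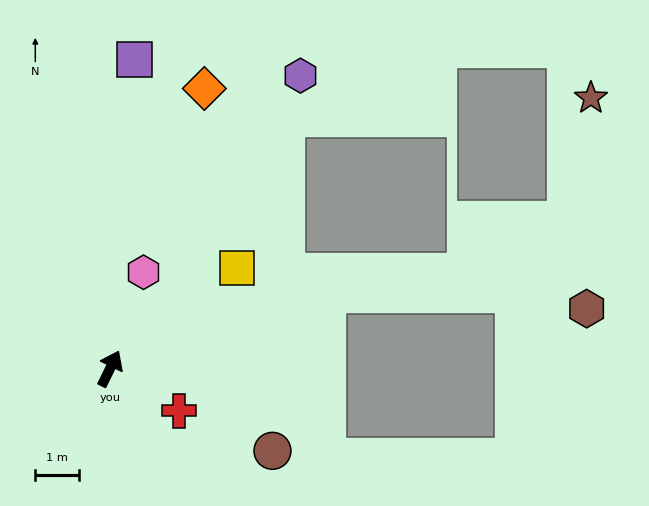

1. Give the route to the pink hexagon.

turn left 7°, forward 2.3 m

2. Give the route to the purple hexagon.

turn right 7°, forward 8.0 m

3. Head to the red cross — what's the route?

turn right 95°, forward 1.8 m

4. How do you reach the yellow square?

turn right 26°, forward 3.7 m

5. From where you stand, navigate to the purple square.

turn left 22°, forward 7.1 m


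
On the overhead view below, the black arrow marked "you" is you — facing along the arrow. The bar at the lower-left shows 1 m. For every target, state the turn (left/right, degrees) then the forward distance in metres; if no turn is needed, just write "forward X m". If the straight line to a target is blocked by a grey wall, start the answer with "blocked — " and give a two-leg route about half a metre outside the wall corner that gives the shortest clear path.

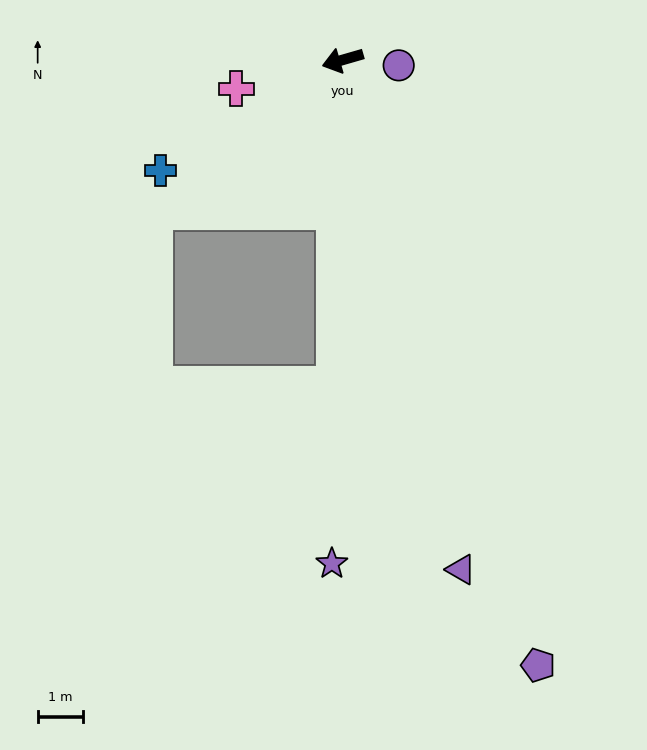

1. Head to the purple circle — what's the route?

turn left 158°, forward 1.2 m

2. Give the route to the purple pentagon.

turn left 92°, forward 13.9 m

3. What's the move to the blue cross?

turn left 15°, forward 4.7 m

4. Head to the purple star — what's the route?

turn left 73°, forward 11.0 m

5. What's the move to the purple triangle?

turn left 87°, forward 11.4 m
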